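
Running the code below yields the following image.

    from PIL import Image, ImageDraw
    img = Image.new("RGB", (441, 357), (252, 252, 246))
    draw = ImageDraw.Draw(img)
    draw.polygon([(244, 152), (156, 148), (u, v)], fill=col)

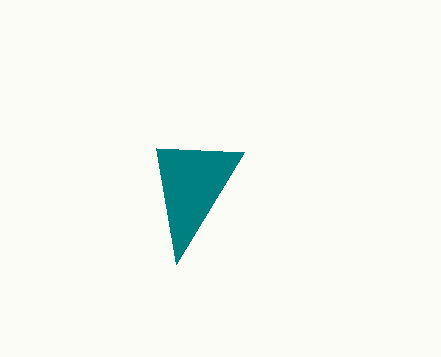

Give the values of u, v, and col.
u = 176, v = 264, col = 'teal'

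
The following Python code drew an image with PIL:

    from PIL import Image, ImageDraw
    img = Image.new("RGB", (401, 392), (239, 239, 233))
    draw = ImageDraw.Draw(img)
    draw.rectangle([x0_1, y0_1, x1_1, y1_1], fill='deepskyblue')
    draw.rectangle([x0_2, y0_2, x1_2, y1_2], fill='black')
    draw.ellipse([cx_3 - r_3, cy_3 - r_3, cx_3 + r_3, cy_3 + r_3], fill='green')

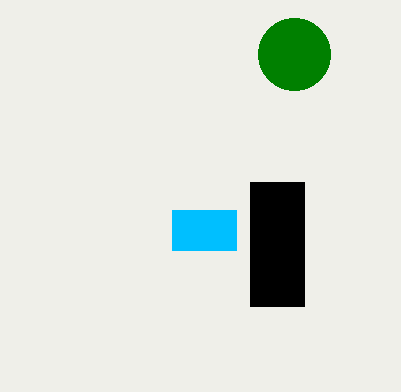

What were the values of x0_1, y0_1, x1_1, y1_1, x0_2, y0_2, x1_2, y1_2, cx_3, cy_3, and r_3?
x0_1 = 172, y0_1 = 210, x1_1 = 236, y1_1 = 250, x0_2 = 250, y0_2 = 182, x1_2 = 304, y1_2 = 306, cx_3 = 294, cy_3 = 54, r_3 = 36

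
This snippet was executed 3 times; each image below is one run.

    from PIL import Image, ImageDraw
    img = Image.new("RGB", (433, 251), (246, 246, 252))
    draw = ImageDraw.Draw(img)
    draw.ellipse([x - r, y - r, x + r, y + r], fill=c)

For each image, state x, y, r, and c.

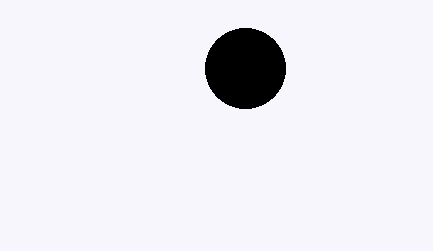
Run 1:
x = 245; y = 68; r = 40; c = 'black'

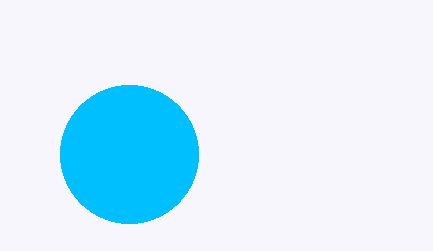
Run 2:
x = 129, y = 154, r = 69, c = 'deepskyblue'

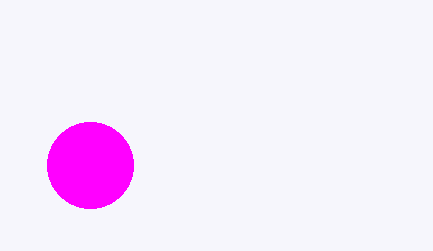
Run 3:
x = 90, y = 165, r = 43, c = 'magenta'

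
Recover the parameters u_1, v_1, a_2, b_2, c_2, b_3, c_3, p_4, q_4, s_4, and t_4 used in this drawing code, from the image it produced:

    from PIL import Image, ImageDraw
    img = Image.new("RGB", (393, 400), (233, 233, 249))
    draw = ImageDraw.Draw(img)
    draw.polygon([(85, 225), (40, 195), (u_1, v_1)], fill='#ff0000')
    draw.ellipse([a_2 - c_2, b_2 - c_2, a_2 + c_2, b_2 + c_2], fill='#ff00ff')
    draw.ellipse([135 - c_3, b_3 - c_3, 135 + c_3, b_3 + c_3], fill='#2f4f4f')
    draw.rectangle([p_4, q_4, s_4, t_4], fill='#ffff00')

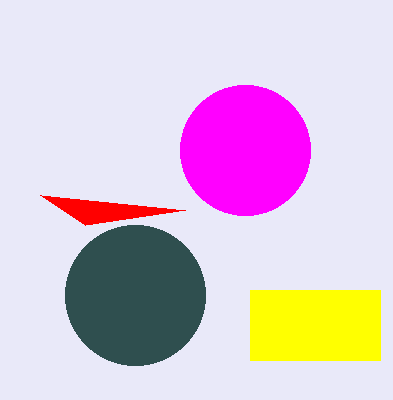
u_1 = 185; v_1 = 210; a_2 = 245; b_2 = 150; c_2 = 65; b_3 = 295; c_3 = 70; p_4 = 250; q_4 = 290; s_4 = 380; t_4 = 360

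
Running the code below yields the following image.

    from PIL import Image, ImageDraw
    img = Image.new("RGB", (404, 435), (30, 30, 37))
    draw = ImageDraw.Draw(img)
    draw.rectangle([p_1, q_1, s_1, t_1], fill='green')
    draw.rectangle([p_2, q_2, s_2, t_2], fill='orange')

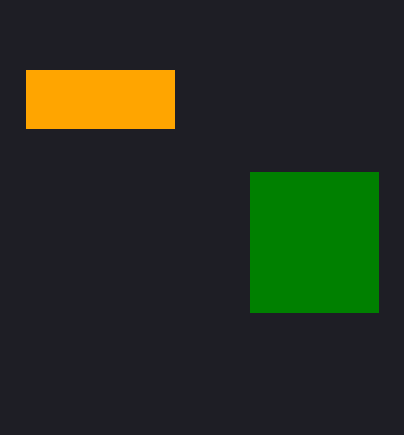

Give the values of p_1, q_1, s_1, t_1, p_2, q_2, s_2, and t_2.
p_1 = 250; q_1 = 172; s_1 = 378; t_1 = 312; p_2 = 26; q_2 = 70; s_2 = 174; t_2 = 128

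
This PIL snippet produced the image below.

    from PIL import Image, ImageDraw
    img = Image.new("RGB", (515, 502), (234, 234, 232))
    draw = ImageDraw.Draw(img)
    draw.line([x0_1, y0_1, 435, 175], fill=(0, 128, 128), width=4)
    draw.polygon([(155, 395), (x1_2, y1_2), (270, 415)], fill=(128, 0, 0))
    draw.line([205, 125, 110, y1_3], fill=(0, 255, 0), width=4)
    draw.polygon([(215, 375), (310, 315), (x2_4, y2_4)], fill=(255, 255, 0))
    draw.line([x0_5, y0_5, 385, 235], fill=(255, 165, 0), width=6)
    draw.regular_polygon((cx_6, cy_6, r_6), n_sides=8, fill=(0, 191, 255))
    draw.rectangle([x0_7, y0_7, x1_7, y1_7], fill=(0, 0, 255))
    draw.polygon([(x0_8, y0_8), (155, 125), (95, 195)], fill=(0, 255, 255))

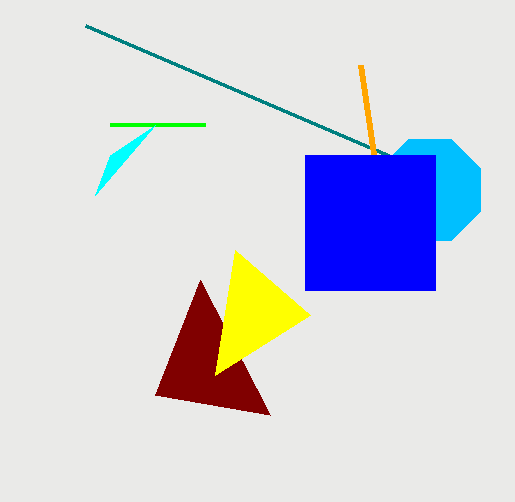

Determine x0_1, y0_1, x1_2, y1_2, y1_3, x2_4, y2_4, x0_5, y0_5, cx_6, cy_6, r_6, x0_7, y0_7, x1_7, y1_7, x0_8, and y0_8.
x0_1 = 85; y0_1 = 25; x1_2 = 200; y1_2 = 280; y1_3 = 125; x2_4 = 235; y2_4 = 250; x0_5 = 360; y0_5 = 65; cx_6 = 430; cy_6 = 190; r_6 = 55; x0_7 = 305; y0_7 = 155; x1_7 = 435; y1_7 = 290; x0_8 = 110; y0_8 = 155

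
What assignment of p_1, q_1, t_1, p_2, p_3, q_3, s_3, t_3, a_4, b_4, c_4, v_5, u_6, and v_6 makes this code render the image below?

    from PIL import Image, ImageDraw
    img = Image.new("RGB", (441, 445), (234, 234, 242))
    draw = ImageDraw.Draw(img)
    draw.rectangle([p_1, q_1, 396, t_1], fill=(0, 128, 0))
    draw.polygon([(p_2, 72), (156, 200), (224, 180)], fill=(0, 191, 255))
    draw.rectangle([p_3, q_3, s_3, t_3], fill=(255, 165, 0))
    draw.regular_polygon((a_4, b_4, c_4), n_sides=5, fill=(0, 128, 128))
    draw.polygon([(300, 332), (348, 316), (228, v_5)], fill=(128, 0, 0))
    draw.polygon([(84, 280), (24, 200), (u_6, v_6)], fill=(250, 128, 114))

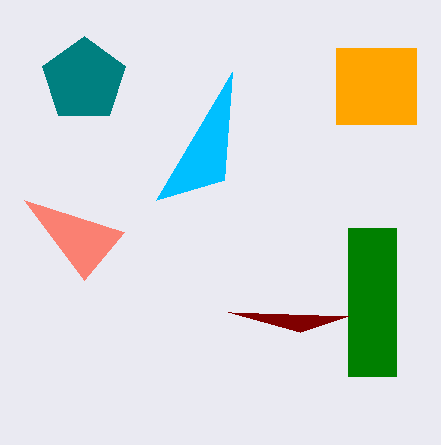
p_1 = 348
q_1 = 228
t_1 = 376
p_2 = 232
p_3 = 336
q_3 = 48
s_3 = 416
t_3 = 124
a_4 = 84
b_4 = 80
c_4 = 44
v_5 = 312
u_6 = 124
v_6 = 232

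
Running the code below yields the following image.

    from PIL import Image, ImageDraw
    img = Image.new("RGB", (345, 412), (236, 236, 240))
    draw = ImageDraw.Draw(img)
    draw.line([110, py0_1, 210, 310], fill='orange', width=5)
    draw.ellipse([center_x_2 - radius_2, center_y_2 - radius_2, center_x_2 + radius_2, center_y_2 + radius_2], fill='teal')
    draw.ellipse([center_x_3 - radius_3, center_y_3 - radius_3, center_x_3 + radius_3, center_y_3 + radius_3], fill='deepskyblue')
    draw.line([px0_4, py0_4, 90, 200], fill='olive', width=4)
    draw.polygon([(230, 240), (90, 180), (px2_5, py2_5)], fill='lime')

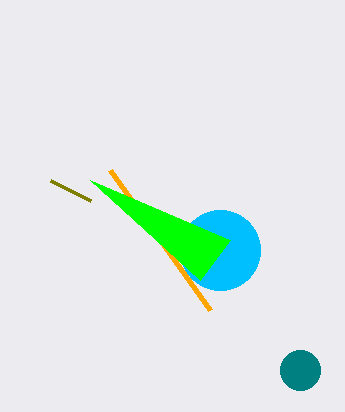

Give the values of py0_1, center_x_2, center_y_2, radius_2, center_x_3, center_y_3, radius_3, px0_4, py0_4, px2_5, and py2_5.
py0_1 = 170; center_x_2 = 300; center_y_2 = 370; radius_2 = 20; center_x_3 = 220; center_y_3 = 250; radius_3 = 40; px0_4 = 50; py0_4 = 180; px2_5 = 200; py2_5 = 280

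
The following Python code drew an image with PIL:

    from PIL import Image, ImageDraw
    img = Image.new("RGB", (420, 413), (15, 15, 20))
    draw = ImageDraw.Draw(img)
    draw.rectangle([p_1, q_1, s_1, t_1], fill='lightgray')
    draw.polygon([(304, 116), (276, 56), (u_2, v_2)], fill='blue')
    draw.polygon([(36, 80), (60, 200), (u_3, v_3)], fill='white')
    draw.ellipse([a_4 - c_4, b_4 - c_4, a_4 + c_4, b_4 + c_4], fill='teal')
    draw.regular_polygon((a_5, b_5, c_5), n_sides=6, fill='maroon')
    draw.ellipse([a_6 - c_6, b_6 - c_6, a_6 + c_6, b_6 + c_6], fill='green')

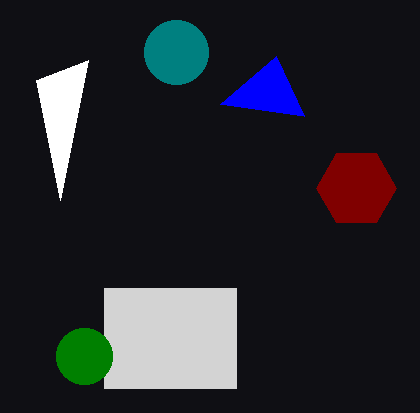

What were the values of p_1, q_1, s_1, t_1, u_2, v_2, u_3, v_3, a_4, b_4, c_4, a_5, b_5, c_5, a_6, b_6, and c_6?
p_1 = 104
q_1 = 288
s_1 = 236
t_1 = 388
u_2 = 220
v_2 = 104
u_3 = 88
v_3 = 60
a_4 = 176
b_4 = 52
c_4 = 32
a_5 = 356
b_5 = 188
c_5 = 40
a_6 = 84
b_6 = 356
c_6 = 28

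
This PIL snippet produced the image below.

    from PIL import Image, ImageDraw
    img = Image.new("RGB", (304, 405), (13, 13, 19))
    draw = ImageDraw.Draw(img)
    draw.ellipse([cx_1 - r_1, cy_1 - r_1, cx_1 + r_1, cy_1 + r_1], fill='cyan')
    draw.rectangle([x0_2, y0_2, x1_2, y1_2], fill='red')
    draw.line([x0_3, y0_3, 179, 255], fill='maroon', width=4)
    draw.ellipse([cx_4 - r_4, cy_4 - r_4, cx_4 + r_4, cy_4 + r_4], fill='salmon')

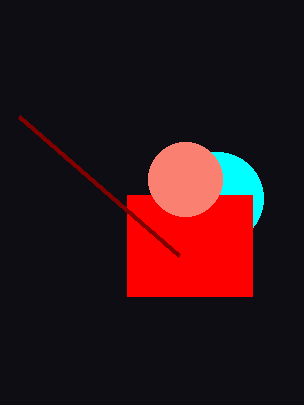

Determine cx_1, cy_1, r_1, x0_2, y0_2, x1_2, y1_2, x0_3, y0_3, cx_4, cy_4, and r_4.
cx_1 = 217; cy_1 = 198; r_1 = 46; x0_2 = 127; y0_2 = 195; x1_2 = 252; y1_2 = 296; x0_3 = 19; y0_3 = 116; cx_4 = 185; cy_4 = 179; r_4 = 37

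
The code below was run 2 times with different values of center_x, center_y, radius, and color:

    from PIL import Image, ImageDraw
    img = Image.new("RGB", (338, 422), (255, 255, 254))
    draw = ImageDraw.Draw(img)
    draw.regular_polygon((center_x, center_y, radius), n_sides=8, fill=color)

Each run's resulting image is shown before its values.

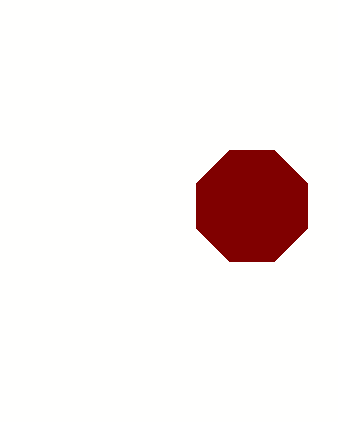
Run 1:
center_x = 252; center_y = 206; radius = 60; color = 'maroon'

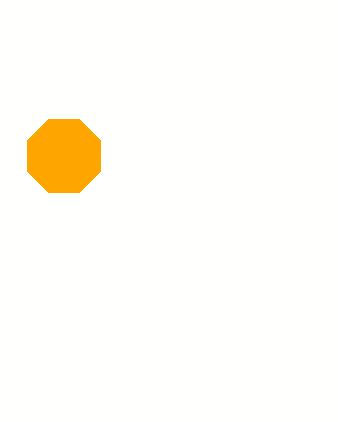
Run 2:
center_x = 64; center_y = 156; radius = 40; color = 'orange'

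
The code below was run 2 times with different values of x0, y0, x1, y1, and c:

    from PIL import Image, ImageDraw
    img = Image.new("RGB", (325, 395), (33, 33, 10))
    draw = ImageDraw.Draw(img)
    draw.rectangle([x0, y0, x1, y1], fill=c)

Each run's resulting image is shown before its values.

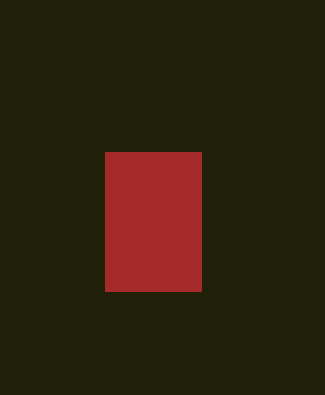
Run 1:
x0 = 105; y0 = 152; x1 = 201; y1 = 291; c = 'brown'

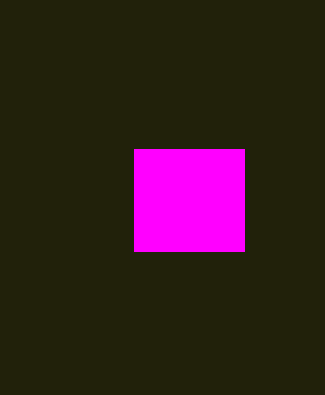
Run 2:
x0 = 134; y0 = 149; x1 = 244; y1 = 251; c = 'magenta'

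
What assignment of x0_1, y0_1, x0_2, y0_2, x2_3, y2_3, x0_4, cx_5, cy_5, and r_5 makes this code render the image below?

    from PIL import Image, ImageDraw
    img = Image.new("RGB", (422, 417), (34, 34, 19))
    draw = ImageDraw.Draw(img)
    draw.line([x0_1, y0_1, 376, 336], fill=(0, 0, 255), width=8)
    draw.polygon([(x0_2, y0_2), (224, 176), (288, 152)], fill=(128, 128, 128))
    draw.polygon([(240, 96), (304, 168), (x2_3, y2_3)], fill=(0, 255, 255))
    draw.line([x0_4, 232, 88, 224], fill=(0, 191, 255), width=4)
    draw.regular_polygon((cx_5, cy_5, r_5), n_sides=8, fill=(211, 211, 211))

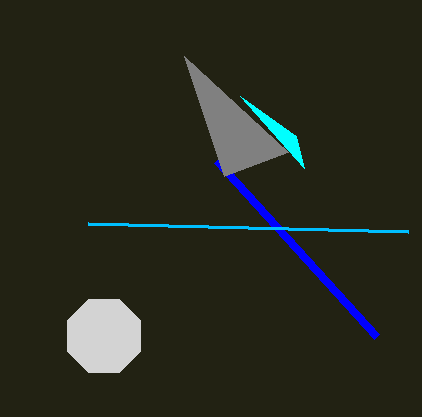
x0_1 = 216, y0_1 = 160, x0_2 = 184, y0_2 = 56, x2_3 = 296, y2_3 = 136, x0_4 = 408, cx_5 = 104, cy_5 = 336, r_5 = 40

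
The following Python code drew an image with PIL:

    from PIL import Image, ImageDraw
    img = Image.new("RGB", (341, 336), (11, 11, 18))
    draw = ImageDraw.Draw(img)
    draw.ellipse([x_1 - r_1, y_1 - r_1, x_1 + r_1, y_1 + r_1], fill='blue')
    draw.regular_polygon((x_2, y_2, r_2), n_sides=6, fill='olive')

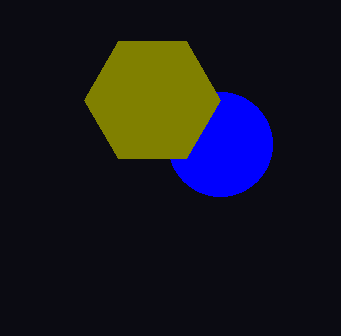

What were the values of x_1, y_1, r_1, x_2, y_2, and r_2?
x_1 = 220, y_1 = 144, r_1 = 52, x_2 = 152, y_2 = 100, r_2 = 68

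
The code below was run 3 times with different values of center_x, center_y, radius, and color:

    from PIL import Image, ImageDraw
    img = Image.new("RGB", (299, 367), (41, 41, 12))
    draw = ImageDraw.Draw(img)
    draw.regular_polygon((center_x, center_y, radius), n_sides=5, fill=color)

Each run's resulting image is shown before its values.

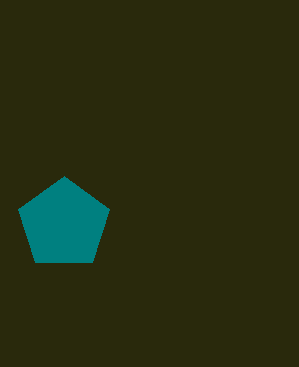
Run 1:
center_x = 64, center_y = 224, radius = 48, color = 'teal'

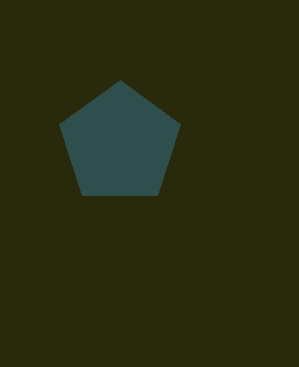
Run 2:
center_x = 120
center_y = 144
radius = 64
color = 'darkslategray'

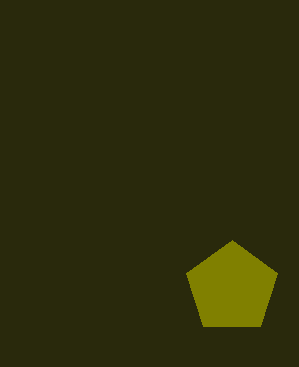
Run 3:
center_x = 232
center_y = 288
radius = 48
color = 'olive'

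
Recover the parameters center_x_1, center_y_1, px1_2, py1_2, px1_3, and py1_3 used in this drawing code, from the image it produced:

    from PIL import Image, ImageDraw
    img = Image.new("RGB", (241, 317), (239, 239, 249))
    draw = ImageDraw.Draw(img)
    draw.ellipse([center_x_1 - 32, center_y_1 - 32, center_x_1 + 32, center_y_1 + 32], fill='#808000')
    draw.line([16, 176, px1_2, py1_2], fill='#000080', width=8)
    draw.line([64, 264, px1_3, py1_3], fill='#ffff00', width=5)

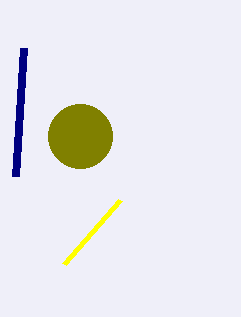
center_x_1 = 80
center_y_1 = 136
px1_2 = 24
py1_2 = 48
px1_3 = 120
py1_3 = 200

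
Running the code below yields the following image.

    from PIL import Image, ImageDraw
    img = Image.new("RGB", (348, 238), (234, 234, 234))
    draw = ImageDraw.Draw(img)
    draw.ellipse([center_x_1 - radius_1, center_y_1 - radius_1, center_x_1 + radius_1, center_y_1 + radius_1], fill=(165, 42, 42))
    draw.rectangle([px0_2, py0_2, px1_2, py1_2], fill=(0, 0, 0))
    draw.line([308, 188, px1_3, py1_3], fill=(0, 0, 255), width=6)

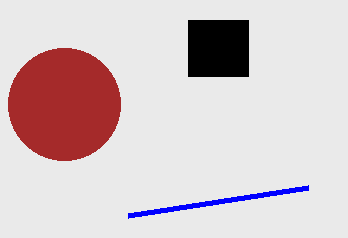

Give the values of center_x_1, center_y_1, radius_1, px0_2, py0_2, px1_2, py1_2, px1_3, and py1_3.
center_x_1 = 64, center_y_1 = 104, radius_1 = 56, px0_2 = 188, py0_2 = 20, px1_2 = 248, py1_2 = 76, px1_3 = 128, py1_3 = 216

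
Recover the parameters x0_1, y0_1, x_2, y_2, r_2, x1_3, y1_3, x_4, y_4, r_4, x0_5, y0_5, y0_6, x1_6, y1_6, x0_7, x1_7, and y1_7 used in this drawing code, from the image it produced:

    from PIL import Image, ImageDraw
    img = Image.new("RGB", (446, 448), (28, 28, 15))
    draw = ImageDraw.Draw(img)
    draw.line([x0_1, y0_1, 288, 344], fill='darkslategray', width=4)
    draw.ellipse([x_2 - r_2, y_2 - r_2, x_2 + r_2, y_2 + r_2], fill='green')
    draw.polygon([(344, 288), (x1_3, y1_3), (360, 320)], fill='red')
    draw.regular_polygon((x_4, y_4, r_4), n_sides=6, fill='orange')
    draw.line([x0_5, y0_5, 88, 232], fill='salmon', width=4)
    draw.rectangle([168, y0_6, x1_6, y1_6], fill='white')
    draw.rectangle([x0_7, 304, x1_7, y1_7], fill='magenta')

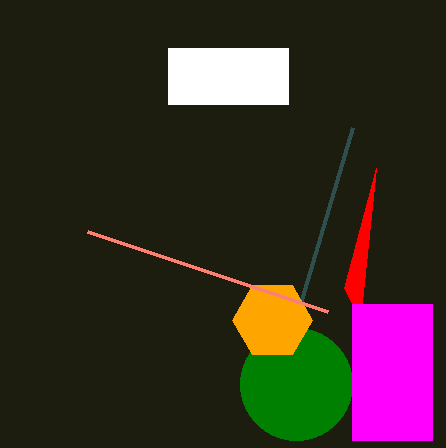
x0_1 = 352
y0_1 = 128
x_2 = 296
y_2 = 384
r_2 = 56
x1_3 = 376
y1_3 = 168
x_4 = 272
y_4 = 320
r_4 = 40
x0_5 = 328
y0_5 = 312
y0_6 = 48
x1_6 = 288
y1_6 = 104
x0_7 = 352
x1_7 = 432
y1_7 = 440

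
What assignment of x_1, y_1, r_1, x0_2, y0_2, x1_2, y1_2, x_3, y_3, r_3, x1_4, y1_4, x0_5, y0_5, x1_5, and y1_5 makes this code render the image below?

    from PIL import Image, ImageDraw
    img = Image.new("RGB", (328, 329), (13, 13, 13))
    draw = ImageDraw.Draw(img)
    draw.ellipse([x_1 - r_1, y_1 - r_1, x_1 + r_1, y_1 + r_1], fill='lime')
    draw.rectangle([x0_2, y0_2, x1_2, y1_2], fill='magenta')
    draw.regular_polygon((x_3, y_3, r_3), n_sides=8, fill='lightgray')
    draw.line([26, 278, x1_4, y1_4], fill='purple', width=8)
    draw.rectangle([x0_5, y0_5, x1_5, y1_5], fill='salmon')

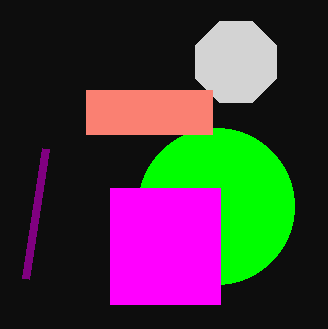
x_1 = 216, y_1 = 206, r_1 = 78, x0_2 = 110, y0_2 = 188, x1_2 = 220, y1_2 = 304, x_3 = 236, y_3 = 62, r_3 = 44, x1_4 = 46, y1_4 = 148, x0_5 = 86, y0_5 = 90, x1_5 = 212, y1_5 = 134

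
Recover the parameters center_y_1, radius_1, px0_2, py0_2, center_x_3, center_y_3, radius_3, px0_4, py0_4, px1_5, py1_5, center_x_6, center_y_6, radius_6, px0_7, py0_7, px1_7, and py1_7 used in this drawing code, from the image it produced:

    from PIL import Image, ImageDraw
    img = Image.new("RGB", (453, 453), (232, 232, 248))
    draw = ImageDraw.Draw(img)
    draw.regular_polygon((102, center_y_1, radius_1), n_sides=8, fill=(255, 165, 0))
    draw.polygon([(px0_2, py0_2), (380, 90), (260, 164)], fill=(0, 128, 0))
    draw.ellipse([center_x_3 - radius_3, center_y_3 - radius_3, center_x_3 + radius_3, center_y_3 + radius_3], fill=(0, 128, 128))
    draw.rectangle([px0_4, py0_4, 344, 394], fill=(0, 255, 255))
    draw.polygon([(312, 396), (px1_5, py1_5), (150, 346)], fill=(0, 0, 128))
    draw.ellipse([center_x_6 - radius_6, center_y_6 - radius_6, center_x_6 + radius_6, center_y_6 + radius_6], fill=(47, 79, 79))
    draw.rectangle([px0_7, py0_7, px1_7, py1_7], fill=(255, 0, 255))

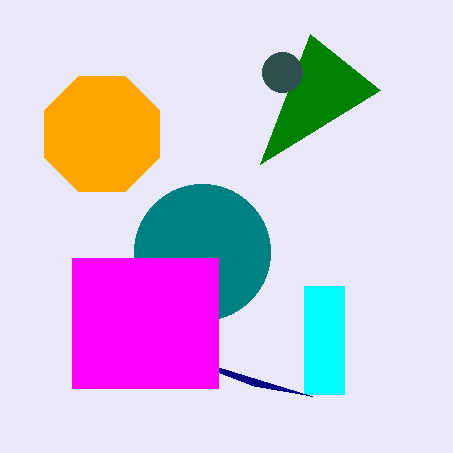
center_y_1 = 134; radius_1 = 62; px0_2 = 310; py0_2 = 34; center_x_3 = 202; center_y_3 = 252; radius_3 = 68; px0_4 = 304; py0_4 = 286; px1_5 = 254; py1_5 = 386; center_x_6 = 282; center_y_6 = 72; radius_6 = 20; px0_7 = 72; py0_7 = 258; px1_7 = 218; py1_7 = 388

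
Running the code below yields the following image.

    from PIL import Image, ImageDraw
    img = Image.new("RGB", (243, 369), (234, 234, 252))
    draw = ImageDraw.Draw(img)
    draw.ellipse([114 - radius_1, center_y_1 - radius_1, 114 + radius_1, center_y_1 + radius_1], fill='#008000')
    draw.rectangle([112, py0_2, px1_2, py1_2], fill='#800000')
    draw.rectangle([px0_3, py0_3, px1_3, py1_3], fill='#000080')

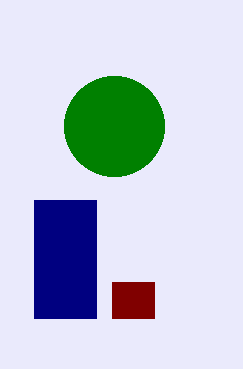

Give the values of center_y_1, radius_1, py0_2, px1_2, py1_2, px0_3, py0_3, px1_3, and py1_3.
center_y_1 = 126
radius_1 = 50
py0_2 = 282
px1_2 = 154
py1_2 = 318
px0_3 = 34
py0_3 = 200
px1_3 = 96
py1_3 = 318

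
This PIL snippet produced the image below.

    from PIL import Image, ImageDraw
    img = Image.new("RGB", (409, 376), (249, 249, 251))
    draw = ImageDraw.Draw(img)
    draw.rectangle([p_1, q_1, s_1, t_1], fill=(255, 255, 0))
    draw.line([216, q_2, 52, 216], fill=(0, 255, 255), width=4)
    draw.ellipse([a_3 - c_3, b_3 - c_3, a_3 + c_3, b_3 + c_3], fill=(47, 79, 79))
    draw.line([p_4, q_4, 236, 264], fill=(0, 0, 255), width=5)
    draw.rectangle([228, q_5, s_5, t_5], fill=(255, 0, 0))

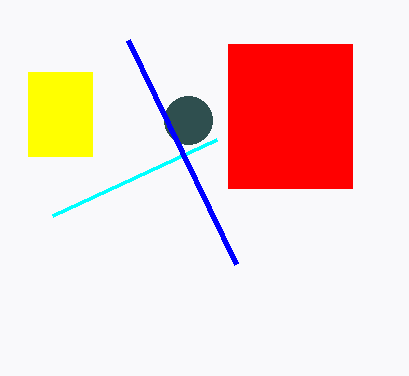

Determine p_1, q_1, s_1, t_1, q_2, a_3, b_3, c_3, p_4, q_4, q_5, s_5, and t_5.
p_1 = 28, q_1 = 72, s_1 = 92, t_1 = 156, q_2 = 140, a_3 = 188, b_3 = 120, c_3 = 24, p_4 = 128, q_4 = 40, q_5 = 44, s_5 = 352, t_5 = 188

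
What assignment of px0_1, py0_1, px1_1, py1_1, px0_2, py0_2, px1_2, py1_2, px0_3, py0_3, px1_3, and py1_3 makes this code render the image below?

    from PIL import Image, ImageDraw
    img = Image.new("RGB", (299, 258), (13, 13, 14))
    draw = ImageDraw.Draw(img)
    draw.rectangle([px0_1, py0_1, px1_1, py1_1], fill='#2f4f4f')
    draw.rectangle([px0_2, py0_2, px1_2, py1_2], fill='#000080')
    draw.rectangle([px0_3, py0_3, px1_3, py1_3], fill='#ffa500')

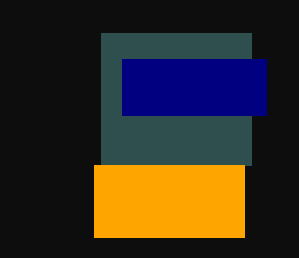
px0_1 = 101, py0_1 = 33, px1_1 = 251, py1_1 = 165, px0_2 = 122, py0_2 = 59, px1_2 = 266, py1_2 = 115, px0_3 = 94, py0_3 = 165, px1_3 = 244, py1_3 = 237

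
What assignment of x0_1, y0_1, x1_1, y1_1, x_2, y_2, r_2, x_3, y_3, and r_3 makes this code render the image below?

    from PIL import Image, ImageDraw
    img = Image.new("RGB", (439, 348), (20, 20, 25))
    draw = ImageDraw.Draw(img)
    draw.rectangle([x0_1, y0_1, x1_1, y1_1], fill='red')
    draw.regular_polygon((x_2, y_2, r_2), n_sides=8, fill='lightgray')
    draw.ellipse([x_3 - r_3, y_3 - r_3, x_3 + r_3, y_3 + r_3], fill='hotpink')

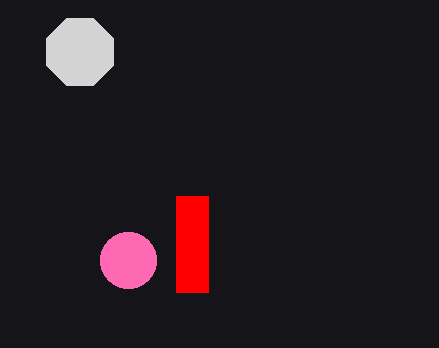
x0_1 = 176
y0_1 = 196
x1_1 = 208
y1_1 = 292
x_2 = 80
y_2 = 52
r_2 = 36
x_3 = 128
y_3 = 260
r_3 = 28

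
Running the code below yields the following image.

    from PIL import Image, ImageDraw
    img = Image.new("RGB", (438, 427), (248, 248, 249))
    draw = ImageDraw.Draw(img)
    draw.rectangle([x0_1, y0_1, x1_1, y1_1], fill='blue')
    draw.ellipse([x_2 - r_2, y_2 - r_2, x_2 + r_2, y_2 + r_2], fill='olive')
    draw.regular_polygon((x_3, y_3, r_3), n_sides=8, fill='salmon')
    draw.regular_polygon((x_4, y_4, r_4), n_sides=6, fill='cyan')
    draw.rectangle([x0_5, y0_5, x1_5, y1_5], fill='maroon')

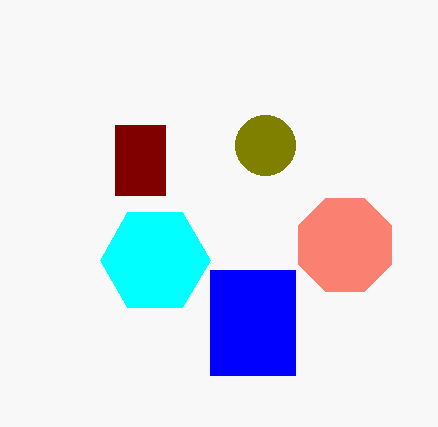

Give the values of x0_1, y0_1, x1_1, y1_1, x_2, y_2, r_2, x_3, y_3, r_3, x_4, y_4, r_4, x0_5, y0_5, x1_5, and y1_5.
x0_1 = 210
y0_1 = 270
x1_1 = 295
y1_1 = 375
x_2 = 265
y_2 = 145
r_2 = 30
x_3 = 345
y_3 = 245
r_3 = 50
x_4 = 155
y_4 = 260
r_4 = 55
x0_5 = 115
y0_5 = 125
x1_5 = 165
y1_5 = 195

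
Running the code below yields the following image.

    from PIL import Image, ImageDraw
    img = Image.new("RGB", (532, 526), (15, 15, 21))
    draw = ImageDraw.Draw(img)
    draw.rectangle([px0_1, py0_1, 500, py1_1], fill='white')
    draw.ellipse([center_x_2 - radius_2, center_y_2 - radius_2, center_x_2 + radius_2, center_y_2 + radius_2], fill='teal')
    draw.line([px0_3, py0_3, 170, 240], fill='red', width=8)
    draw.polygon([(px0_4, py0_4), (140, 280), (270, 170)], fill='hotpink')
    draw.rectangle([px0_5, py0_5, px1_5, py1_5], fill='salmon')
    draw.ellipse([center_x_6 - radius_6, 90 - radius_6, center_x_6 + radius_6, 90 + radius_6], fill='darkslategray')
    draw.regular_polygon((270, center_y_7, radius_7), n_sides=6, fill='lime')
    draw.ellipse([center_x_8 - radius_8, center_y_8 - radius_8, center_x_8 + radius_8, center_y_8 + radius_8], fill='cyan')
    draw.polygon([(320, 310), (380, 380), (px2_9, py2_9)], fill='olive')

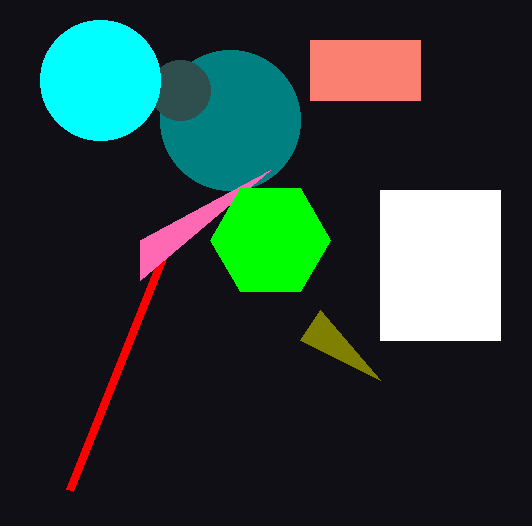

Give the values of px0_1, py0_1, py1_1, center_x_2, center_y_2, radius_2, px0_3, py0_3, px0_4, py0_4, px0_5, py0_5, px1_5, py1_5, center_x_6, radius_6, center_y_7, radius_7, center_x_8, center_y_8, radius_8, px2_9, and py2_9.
px0_1 = 380
py0_1 = 190
py1_1 = 340
center_x_2 = 230
center_y_2 = 120
radius_2 = 70
px0_3 = 70
py0_3 = 490
px0_4 = 140
py0_4 = 240
px0_5 = 310
py0_5 = 40
px1_5 = 420
py1_5 = 100
center_x_6 = 180
radius_6 = 30
center_y_7 = 240
radius_7 = 60
center_x_8 = 100
center_y_8 = 80
radius_8 = 60
px2_9 = 300
py2_9 = 340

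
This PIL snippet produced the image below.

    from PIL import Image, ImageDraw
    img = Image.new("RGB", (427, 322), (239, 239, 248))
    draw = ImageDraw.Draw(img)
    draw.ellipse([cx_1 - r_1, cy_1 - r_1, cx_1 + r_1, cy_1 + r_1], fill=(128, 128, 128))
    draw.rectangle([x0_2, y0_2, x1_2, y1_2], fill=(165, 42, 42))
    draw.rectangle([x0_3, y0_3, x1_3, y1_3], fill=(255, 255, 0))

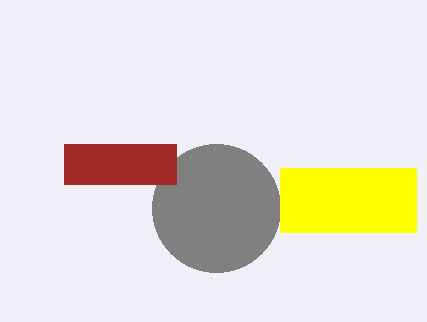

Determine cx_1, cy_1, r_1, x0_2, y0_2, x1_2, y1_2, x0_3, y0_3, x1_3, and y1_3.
cx_1 = 216; cy_1 = 208; r_1 = 64; x0_2 = 64; y0_2 = 144; x1_2 = 176; y1_2 = 184; x0_3 = 280; y0_3 = 168; x1_3 = 416; y1_3 = 232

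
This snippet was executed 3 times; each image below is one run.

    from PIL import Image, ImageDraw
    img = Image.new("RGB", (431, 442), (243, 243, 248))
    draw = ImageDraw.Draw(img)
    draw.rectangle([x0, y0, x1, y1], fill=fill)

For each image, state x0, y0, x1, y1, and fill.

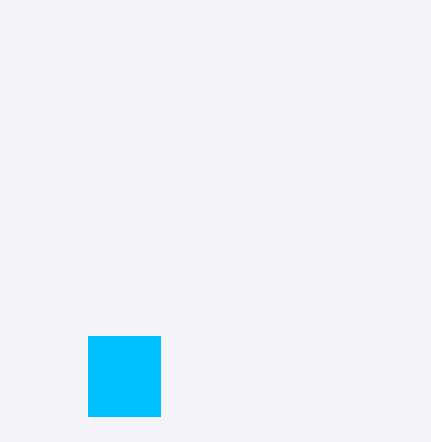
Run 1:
x0 = 88
y0 = 336
x1 = 160
y1 = 416
fill = 'deepskyblue'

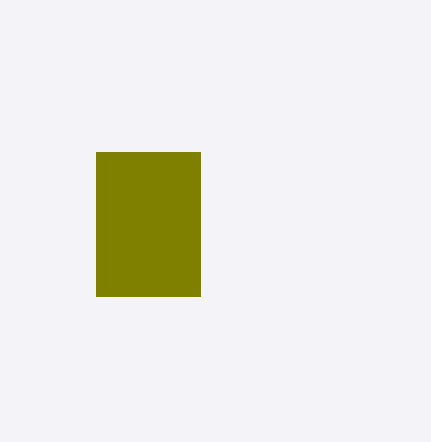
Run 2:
x0 = 96
y0 = 152
x1 = 200
y1 = 296
fill = 'olive'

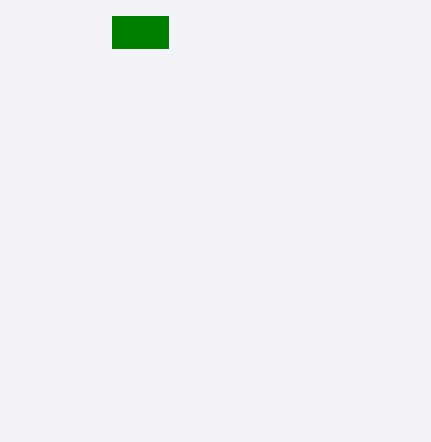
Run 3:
x0 = 112
y0 = 16
x1 = 168
y1 = 48
fill = 'green'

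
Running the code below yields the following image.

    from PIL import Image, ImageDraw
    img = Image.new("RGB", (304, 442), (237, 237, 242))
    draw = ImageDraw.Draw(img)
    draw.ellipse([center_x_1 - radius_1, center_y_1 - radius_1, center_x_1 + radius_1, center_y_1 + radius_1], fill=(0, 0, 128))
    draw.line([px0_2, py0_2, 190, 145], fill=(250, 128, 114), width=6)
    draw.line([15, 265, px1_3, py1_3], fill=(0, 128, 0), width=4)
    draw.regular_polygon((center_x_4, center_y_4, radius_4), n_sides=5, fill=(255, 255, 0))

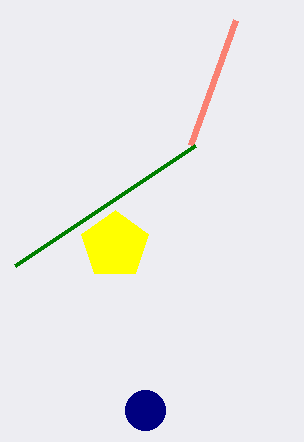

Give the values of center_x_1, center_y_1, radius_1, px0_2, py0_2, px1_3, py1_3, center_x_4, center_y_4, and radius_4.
center_x_1 = 145, center_y_1 = 410, radius_1 = 20, px0_2 = 235, py0_2 = 20, px1_3 = 195, py1_3 = 145, center_x_4 = 115, center_y_4 = 245, radius_4 = 35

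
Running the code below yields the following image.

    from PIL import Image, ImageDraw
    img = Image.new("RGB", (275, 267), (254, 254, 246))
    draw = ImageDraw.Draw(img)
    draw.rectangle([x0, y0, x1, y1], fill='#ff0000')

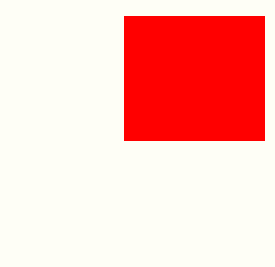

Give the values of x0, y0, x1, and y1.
x0 = 124; y0 = 16; x1 = 264; y1 = 140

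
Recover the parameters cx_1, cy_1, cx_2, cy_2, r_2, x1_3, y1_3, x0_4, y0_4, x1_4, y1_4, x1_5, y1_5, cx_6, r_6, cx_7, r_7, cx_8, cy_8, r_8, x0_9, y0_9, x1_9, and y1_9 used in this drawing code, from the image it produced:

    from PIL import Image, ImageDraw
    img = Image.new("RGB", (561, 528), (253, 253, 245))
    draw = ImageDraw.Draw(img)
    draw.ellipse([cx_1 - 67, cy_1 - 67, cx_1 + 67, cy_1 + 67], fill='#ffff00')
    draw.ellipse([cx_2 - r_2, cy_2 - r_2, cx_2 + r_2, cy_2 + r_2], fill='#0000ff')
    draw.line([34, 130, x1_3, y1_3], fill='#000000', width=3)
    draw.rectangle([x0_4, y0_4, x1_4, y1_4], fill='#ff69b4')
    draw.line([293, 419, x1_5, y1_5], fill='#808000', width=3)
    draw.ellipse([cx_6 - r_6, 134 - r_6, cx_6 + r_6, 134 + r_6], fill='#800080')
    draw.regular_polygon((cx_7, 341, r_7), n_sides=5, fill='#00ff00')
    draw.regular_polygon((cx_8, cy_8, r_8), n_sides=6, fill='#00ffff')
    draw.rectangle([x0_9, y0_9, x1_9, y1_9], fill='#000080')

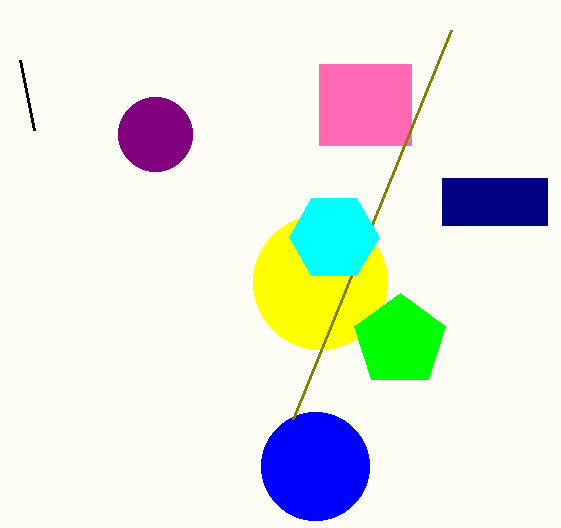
cx_1 = 320
cy_1 = 282
cx_2 = 315
cy_2 = 466
r_2 = 54
x1_3 = 20
y1_3 = 60
x0_4 = 319
y0_4 = 64
x1_4 = 411
y1_4 = 145
x1_5 = 451
y1_5 = 30
cx_6 = 155
r_6 = 37
cx_7 = 400
r_7 = 48
cx_8 = 334
cy_8 = 237
r_8 = 45
x0_9 = 442
y0_9 = 178
x1_9 = 547
y1_9 = 225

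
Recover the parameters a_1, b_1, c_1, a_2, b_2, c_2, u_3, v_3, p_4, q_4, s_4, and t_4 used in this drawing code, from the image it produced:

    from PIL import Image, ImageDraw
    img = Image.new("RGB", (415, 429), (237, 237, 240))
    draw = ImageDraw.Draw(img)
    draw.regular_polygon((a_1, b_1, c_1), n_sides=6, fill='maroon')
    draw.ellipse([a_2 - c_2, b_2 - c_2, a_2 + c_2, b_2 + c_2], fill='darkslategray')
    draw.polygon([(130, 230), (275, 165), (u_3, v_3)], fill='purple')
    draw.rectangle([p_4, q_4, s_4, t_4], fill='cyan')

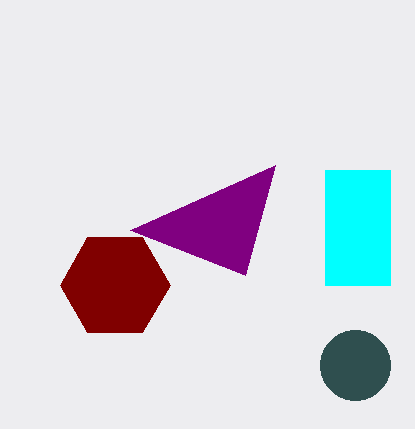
a_1 = 115
b_1 = 285
c_1 = 55
a_2 = 355
b_2 = 365
c_2 = 35
u_3 = 245
v_3 = 275
p_4 = 325
q_4 = 170
s_4 = 390
t_4 = 285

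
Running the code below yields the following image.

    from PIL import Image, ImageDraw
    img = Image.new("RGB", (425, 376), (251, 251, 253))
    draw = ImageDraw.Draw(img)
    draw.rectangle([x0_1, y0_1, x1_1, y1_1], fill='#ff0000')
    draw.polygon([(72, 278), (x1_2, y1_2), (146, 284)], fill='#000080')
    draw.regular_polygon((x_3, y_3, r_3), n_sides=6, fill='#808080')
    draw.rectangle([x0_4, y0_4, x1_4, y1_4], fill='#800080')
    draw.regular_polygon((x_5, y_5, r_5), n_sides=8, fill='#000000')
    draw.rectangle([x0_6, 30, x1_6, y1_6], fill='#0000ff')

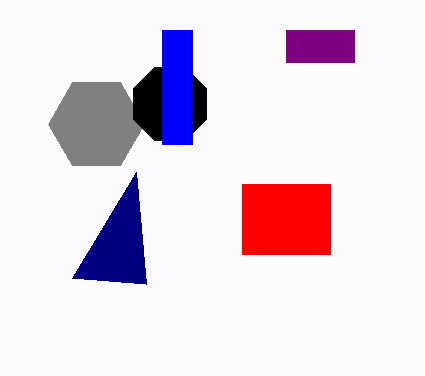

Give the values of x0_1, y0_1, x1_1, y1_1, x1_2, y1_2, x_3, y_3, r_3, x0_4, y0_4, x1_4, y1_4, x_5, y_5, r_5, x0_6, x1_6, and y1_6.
x0_1 = 242; y0_1 = 184; x1_1 = 330; y1_1 = 254; x1_2 = 136; y1_2 = 172; x_3 = 96; y_3 = 124; r_3 = 48; x0_4 = 286; y0_4 = 30; x1_4 = 354; y1_4 = 62; x_5 = 170; y_5 = 104; r_5 = 40; x0_6 = 162; x1_6 = 192; y1_6 = 144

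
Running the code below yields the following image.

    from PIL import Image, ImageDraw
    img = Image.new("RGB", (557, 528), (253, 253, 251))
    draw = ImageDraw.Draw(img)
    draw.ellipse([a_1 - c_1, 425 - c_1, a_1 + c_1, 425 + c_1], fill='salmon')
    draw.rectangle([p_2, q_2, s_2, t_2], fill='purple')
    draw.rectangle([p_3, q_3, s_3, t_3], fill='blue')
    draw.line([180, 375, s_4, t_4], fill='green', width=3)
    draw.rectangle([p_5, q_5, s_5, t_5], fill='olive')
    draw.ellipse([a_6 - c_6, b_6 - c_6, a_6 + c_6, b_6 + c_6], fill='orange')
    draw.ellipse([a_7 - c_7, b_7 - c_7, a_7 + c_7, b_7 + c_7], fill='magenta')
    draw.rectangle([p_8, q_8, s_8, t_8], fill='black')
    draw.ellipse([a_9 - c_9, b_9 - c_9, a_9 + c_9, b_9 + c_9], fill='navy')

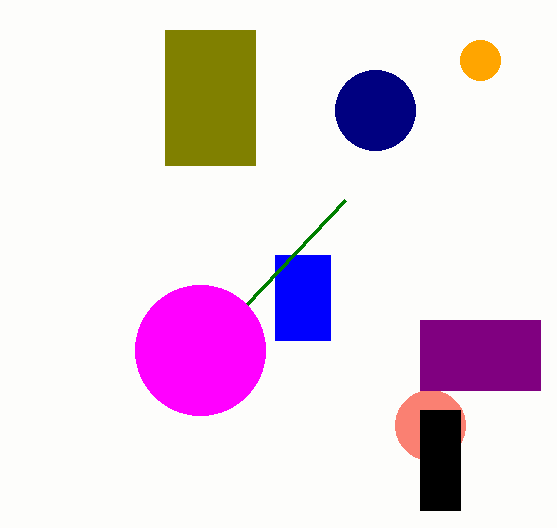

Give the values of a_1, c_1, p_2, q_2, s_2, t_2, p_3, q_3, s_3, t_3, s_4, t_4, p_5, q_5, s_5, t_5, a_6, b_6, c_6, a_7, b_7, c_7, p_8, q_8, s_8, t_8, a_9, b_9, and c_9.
a_1 = 430; c_1 = 35; p_2 = 420; q_2 = 320; s_2 = 540; t_2 = 390; p_3 = 275; q_3 = 255; s_3 = 330; t_3 = 340; s_4 = 345; t_4 = 200; p_5 = 165; q_5 = 30; s_5 = 255; t_5 = 165; a_6 = 480; b_6 = 60; c_6 = 20; a_7 = 200; b_7 = 350; c_7 = 65; p_8 = 420; q_8 = 410; s_8 = 460; t_8 = 510; a_9 = 375; b_9 = 110; c_9 = 40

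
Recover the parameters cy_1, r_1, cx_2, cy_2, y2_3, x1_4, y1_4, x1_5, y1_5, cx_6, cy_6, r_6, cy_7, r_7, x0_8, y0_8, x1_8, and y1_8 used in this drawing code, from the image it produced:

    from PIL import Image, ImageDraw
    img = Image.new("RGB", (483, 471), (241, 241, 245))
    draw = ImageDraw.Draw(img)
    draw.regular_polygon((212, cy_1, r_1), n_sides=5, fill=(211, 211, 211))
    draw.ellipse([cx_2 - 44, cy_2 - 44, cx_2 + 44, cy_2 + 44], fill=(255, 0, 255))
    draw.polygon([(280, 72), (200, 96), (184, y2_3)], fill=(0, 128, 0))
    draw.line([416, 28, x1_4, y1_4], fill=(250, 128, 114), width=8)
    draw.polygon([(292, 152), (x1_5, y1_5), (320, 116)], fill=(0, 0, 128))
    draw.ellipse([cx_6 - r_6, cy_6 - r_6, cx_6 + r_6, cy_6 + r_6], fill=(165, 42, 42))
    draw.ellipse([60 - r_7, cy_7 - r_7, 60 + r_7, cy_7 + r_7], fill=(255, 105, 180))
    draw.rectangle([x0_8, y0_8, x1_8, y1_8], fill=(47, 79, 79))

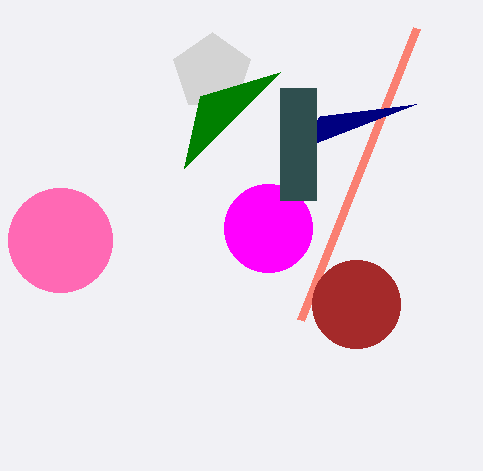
cy_1 = 72, r_1 = 40, cx_2 = 268, cy_2 = 228, y2_3 = 168, x1_4 = 300, y1_4 = 320, x1_5 = 416, y1_5 = 104, cx_6 = 356, cy_6 = 304, r_6 = 44, cy_7 = 240, r_7 = 52, x0_8 = 280, y0_8 = 88, x1_8 = 316, y1_8 = 200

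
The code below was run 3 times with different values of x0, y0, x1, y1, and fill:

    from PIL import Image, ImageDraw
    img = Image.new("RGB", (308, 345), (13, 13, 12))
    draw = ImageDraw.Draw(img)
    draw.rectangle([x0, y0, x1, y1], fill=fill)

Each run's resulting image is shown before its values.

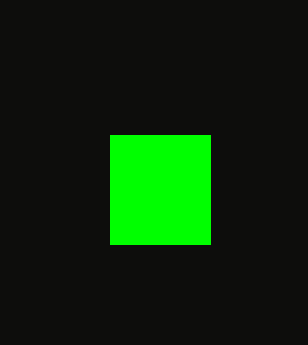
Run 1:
x0 = 110
y0 = 135
x1 = 210
y1 = 244
fill = 'lime'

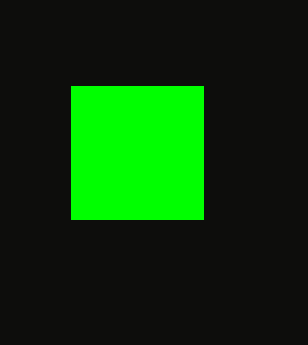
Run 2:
x0 = 71, y0 = 86, x1 = 203, y1 = 219, fill = 'lime'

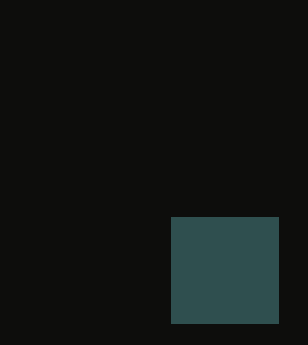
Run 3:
x0 = 171, y0 = 217, x1 = 278, y1 = 323, fill = 'darkslategray'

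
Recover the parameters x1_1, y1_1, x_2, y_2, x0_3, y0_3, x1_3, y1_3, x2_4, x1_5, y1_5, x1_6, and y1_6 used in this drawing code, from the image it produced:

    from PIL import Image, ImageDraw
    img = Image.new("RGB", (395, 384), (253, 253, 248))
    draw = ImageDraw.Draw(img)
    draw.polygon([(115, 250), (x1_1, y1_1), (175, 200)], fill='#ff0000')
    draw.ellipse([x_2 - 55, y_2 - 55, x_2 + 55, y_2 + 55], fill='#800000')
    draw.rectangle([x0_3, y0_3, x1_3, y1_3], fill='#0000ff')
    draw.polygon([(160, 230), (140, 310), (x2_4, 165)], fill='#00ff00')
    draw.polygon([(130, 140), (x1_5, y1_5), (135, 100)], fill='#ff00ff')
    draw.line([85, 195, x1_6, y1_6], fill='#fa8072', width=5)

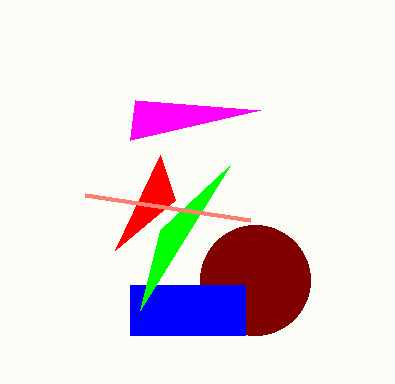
x1_1 = 160
y1_1 = 155
x_2 = 255
y_2 = 280
x0_3 = 130
y0_3 = 285
x1_3 = 245
y1_3 = 335
x2_4 = 230
x1_5 = 260
y1_5 = 110
x1_6 = 250
y1_6 = 220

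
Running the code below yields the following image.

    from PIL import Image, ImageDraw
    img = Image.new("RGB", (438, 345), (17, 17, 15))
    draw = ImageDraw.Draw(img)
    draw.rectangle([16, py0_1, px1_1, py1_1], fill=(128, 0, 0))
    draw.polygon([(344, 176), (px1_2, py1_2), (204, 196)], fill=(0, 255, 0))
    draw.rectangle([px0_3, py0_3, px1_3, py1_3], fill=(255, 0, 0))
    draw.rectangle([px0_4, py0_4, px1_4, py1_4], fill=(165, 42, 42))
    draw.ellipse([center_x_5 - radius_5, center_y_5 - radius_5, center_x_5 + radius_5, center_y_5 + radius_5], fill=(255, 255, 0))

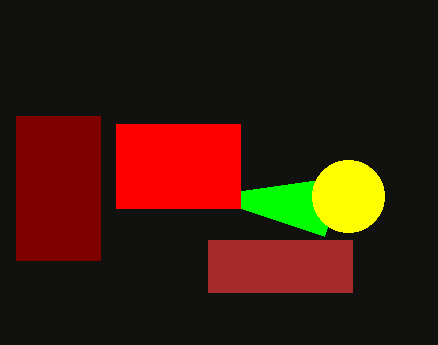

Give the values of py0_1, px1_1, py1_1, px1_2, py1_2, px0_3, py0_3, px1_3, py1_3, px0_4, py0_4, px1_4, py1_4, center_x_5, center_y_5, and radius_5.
py0_1 = 116, px1_1 = 100, py1_1 = 260, px1_2 = 324, py1_2 = 236, px0_3 = 116, py0_3 = 124, px1_3 = 240, py1_3 = 208, px0_4 = 208, py0_4 = 240, px1_4 = 352, py1_4 = 292, center_x_5 = 348, center_y_5 = 196, radius_5 = 36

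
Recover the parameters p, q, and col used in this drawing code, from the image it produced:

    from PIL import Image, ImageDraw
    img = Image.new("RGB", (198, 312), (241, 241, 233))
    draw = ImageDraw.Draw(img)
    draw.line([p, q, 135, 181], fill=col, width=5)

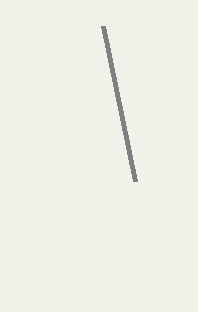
p = 103
q = 26
col = 'gray'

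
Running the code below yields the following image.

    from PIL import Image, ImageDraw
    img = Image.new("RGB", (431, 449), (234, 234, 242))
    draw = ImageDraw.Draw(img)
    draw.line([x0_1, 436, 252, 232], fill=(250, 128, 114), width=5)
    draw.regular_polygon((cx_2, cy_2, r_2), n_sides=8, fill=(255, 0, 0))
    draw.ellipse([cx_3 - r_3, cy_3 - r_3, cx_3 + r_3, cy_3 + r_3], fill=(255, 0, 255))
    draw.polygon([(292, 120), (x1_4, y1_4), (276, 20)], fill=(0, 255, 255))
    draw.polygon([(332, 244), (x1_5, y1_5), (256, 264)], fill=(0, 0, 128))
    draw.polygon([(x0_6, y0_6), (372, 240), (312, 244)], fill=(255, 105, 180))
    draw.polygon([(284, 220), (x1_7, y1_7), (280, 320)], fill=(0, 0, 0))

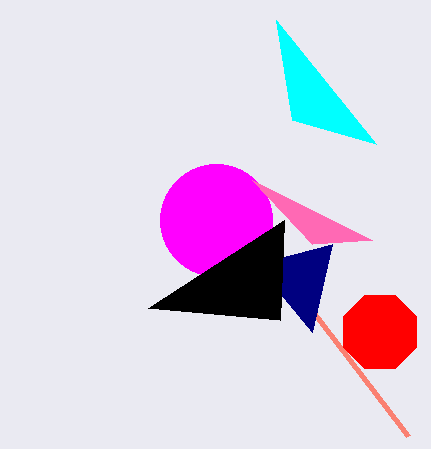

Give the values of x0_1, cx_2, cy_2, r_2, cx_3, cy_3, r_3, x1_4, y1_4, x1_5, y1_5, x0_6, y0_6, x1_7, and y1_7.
x0_1 = 408
cx_2 = 380
cy_2 = 332
r_2 = 40
cx_3 = 216
cy_3 = 220
r_3 = 56
x1_4 = 376
y1_4 = 144
x1_5 = 312
y1_5 = 332
x0_6 = 252
y0_6 = 180
x1_7 = 148
y1_7 = 308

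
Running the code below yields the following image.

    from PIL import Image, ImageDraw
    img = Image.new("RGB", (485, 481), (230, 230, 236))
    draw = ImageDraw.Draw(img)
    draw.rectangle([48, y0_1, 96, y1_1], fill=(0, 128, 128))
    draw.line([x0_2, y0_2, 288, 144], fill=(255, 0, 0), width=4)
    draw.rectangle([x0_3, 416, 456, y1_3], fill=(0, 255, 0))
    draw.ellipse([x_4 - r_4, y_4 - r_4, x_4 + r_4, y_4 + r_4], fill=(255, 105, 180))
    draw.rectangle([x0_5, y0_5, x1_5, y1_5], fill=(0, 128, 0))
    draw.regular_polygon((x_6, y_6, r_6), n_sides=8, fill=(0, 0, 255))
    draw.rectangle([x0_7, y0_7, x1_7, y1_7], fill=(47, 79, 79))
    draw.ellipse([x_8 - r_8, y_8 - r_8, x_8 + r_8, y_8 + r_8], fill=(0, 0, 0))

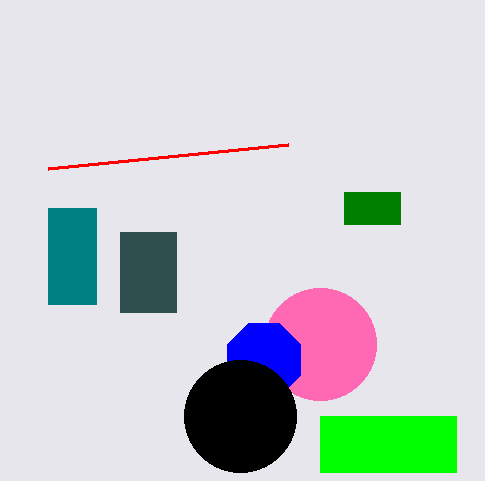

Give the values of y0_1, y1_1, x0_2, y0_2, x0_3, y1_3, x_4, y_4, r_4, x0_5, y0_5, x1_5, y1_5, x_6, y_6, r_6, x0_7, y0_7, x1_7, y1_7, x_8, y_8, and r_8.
y0_1 = 208, y1_1 = 304, x0_2 = 48, y0_2 = 168, x0_3 = 320, y1_3 = 472, x_4 = 320, y_4 = 344, r_4 = 56, x0_5 = 344, y0_5 = 192, x1_5 = 400, y1_5 = 224, x_6 = 264, y_6 = 360, r_6 = 40, x0_7 = 120, y0_7 = 232, x1_7 = 176, y1_7 = 312, x_8 = 240, y_8 = 416, r_8 = 56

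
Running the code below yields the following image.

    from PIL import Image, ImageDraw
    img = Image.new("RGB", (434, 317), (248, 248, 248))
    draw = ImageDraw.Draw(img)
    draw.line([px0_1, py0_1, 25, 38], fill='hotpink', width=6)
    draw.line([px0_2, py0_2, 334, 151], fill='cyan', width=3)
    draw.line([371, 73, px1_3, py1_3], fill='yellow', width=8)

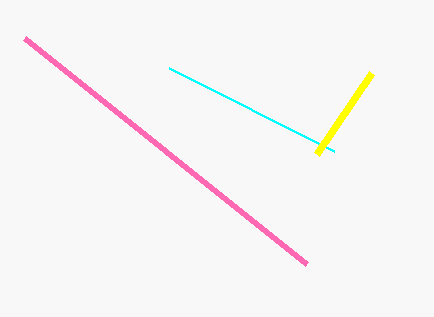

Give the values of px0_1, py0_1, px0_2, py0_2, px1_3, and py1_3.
px0_1 = 307
py0_1 = 264
px0_2 = 169
py0_2 = 68
px1_3 = 316
py1_3 = 154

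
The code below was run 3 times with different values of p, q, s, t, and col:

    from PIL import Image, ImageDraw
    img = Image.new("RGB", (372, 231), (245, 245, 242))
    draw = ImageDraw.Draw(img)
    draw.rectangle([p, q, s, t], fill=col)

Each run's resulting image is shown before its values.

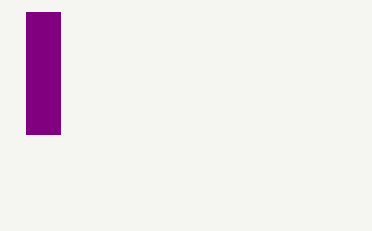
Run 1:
p = 26; q = 12; s = 60; t = 134; col = 'purple'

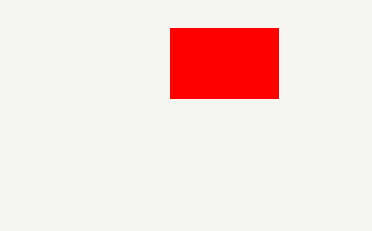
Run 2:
p = 170, q = 28, s = 278, t = 98, col = 'red'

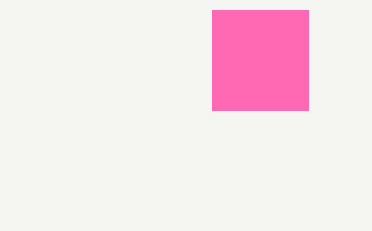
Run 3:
p = 212
q = 10
s = 308
t = 110
col = 'hotpink'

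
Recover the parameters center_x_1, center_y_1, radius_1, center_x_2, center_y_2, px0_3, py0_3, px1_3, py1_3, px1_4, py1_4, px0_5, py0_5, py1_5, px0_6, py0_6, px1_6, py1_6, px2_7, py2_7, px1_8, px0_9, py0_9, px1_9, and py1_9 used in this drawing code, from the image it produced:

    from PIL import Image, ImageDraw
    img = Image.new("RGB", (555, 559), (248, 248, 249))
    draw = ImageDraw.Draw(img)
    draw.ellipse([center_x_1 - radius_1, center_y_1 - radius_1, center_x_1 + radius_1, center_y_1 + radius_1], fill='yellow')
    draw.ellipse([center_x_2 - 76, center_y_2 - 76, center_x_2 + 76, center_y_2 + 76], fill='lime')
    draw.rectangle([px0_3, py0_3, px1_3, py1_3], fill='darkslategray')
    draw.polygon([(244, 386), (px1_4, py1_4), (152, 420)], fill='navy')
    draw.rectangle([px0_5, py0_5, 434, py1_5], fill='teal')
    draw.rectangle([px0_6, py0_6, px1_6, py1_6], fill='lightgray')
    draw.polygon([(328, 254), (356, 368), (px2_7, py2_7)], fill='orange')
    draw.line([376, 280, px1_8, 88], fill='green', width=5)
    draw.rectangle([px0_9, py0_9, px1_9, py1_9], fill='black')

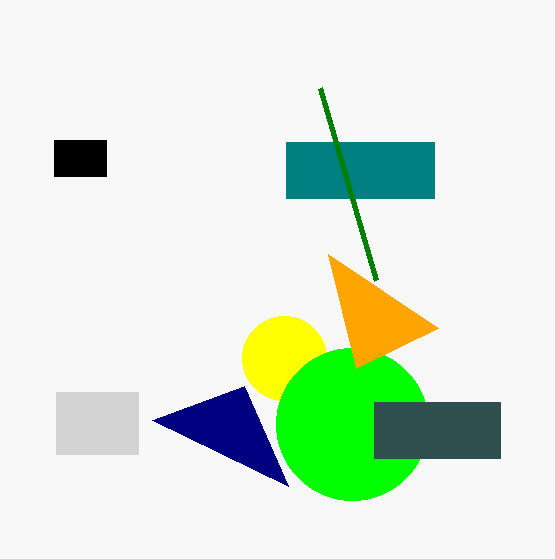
center_x_1 = 284
center_y_1 = 358
radius_1 = 42
center_x_2 = 352
center_y_2 = 424
px0_3 = 374
py0_3 = 402
px1_3 = 500
py1_3 = 458
px1_4 = 288
py1_4 = 486
px0_5 = 286
py0_5 = 142
py1_5 = 198
px0_6 = 56
py0_6 = 392
px1_6 = 138
py1_6 = 454
px2_7 = 438
py2_7 = 328
px1_8 = 320
px0_9 = 54
py0_9 = 140
px1_9 = 106
py1_9 = 176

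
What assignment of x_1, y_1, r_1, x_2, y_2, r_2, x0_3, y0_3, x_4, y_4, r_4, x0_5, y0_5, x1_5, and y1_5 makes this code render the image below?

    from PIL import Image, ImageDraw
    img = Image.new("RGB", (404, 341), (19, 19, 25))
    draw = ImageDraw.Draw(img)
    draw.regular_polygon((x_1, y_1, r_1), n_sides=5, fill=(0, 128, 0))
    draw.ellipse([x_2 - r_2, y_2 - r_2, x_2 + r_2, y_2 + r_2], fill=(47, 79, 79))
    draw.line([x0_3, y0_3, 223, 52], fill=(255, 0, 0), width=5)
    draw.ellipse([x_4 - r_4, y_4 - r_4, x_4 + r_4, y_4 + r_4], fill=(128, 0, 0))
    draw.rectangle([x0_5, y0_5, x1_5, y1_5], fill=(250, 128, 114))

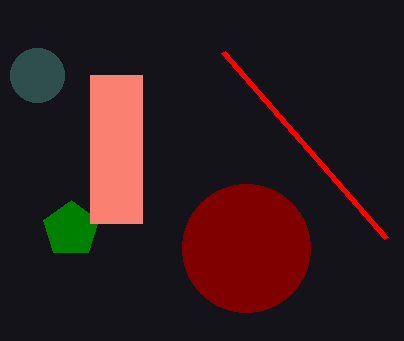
x_1 = 71; y_1 = 229; r_1 = 29; x_2 = 37; y_2 = 75; r_2 = 27; x0_3 = 386; y0_3 = 238; x_4 = 246; y_4 = 248; r_4 = 64; x0_5 = 90; y0_5 = 75; x1_5 = 142; y1_5 = 223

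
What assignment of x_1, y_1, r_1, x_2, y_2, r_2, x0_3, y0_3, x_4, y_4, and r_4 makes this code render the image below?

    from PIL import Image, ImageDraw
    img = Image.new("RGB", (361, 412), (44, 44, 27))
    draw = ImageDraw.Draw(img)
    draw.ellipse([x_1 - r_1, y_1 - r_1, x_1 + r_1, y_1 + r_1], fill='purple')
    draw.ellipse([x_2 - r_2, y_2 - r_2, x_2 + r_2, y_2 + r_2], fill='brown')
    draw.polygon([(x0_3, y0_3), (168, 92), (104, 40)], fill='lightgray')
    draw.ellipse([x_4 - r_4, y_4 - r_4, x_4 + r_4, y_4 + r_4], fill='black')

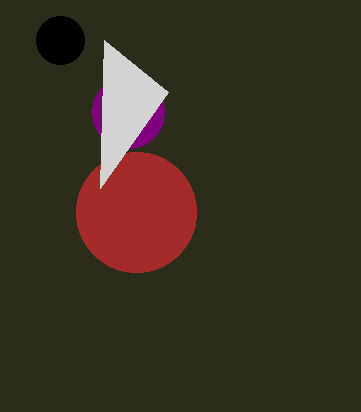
x_1 = 128, y_1 = 112, r_1 = 36, x_2 = 136, y_2 = 212, r_2 = 60, x0_3 = 100, y0_3 = 188, x_4 = 60, y_4 = 40, r_4 = 24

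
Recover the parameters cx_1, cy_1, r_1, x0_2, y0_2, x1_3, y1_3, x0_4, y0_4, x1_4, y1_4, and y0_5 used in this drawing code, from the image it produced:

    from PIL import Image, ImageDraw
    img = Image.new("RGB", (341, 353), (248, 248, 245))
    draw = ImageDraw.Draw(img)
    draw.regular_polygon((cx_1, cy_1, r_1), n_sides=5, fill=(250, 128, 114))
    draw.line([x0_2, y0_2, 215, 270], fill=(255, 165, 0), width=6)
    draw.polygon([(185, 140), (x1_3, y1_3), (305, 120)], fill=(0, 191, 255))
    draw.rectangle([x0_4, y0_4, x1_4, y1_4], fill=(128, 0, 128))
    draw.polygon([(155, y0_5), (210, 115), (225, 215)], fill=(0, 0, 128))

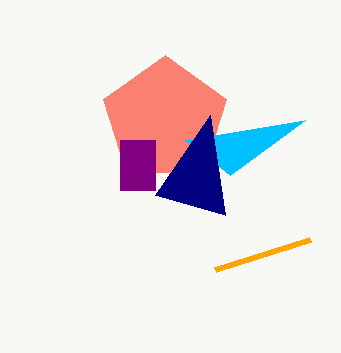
cx_1 = 165
cy_1 = 120
r_1 = 65
x0_2 = 310
y0_2 = 240
x1_3 = 230
y1_3 = 175
x0_4 = 120
y0_4 = 140
x1_4 = 155
y1_4 = 190
y0_5 = 195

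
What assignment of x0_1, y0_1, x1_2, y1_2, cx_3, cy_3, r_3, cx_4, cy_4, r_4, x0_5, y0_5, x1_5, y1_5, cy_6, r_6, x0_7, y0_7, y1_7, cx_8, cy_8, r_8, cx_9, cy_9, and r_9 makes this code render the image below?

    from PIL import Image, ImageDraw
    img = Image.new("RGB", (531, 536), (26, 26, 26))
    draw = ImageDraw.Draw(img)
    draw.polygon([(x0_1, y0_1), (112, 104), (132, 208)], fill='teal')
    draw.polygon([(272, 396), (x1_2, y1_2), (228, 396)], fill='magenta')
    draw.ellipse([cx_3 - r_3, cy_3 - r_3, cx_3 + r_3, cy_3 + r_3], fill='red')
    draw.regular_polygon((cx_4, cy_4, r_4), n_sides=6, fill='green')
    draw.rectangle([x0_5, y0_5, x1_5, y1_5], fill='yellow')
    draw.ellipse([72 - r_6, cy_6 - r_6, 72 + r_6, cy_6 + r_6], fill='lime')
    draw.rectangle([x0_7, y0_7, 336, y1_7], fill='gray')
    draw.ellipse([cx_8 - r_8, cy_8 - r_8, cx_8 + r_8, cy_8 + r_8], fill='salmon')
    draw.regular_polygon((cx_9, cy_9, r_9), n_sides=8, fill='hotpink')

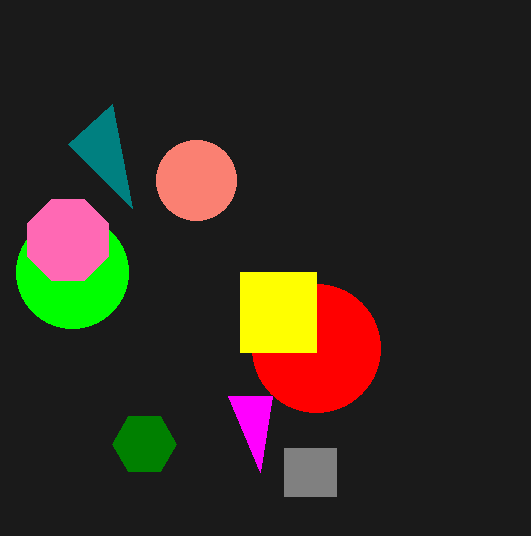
x0_1 = 68, y0_1 = 144, x1_2 = 260, y1_2 = 472, cx_3 = 316, cy_3 = 348, r_3 = 64, cx_4 = 144, cy_4 = 444, r_4 = 32, x0_5 = 240, y0_5 = 272, x1_5 = 316, y1_5 = 352, cy_6 = 272, r_6 = 56, x0_7 = 284, y0_7 = 448, y1_7 = 496, cx_8 = 196, cy_8 = 180, r_8 = 40, cx_9 = 68, cy_9 = 240, r_9 = 44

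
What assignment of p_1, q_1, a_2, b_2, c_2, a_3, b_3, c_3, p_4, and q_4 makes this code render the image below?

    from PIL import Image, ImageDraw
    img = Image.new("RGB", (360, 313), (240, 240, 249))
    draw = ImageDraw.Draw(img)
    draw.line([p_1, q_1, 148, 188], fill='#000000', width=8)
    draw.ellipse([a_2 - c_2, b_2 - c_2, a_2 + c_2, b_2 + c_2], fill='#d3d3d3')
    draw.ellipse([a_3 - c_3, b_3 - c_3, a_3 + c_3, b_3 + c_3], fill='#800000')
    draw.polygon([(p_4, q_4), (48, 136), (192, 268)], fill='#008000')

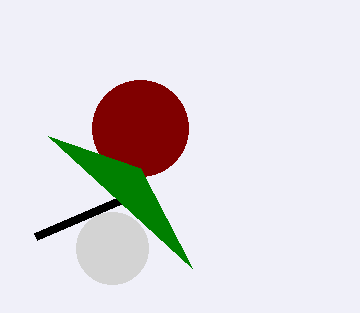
p_1 = 36
q_1 = 236
a_2 = 112
b_2 = 248
c_2 = 36
a_3 = 140
b_3 = 128
c_3 = 48
p_4 = 140
q_4 = 168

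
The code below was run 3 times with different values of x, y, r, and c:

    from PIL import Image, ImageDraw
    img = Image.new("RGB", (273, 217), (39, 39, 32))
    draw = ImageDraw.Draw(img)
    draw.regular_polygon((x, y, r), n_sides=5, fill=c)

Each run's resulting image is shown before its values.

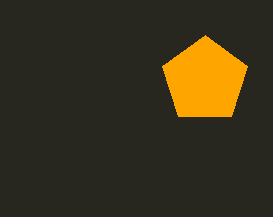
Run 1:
x = 205, y = 80, r = 45, c = 'orange'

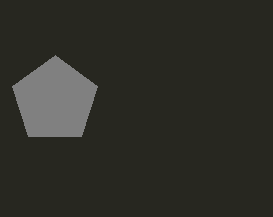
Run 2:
x = 55; y = 100; r = 45; c = 'gray'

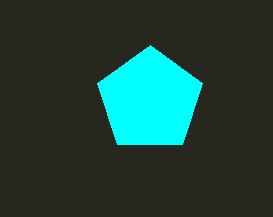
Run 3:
x = 150
y = 100
r = 55
c = 'cyan'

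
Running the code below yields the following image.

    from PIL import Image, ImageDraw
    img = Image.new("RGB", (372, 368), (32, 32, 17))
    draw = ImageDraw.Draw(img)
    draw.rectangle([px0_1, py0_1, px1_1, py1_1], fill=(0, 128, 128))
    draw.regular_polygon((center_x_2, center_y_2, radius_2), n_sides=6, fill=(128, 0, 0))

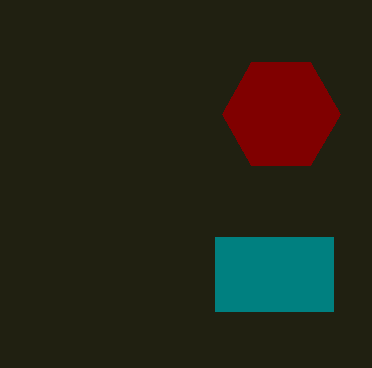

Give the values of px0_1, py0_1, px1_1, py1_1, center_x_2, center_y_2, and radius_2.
px0_1 = 215
py0_1 = 237
px1_1 = 333
py1_1 = 311
center_x_2 = 281
center_y_2 = 114
radius_2 = 59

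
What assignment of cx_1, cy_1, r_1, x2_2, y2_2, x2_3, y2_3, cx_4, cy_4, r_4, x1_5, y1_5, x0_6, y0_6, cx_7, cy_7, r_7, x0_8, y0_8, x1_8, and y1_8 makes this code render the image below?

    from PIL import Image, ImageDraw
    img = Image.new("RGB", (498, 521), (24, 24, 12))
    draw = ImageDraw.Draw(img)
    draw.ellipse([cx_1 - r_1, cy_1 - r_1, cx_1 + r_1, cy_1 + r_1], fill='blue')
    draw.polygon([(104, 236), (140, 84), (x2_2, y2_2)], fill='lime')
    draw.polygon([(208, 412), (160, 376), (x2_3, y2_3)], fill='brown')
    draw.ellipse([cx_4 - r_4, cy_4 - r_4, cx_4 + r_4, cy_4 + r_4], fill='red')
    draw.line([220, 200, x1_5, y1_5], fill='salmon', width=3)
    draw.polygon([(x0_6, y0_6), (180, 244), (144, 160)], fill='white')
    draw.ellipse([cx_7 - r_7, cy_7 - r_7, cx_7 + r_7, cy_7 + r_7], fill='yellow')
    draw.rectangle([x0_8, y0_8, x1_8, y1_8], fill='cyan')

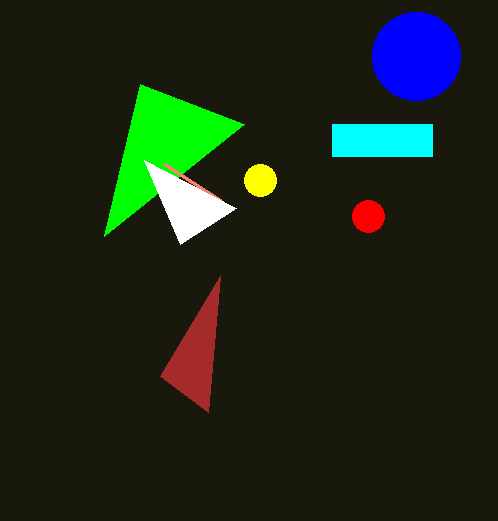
cx_1 = 416; cy_1 = 56; r_1 = 44; x2_2 = 244; y2_2 = 124; x2_3 = 220; y2_3 = 276; cx_4 = 368; cy_4 = 216; r_4 = 16; x1_5 = 164; y1_5 = 164; x0_6 = 236; y0_6 = 208; cx_7 = 260; cy_7 = 180; r_7 = 16; x0_8 = 332; y0_8 = 124; x1_8 = 432; y1_8 = 156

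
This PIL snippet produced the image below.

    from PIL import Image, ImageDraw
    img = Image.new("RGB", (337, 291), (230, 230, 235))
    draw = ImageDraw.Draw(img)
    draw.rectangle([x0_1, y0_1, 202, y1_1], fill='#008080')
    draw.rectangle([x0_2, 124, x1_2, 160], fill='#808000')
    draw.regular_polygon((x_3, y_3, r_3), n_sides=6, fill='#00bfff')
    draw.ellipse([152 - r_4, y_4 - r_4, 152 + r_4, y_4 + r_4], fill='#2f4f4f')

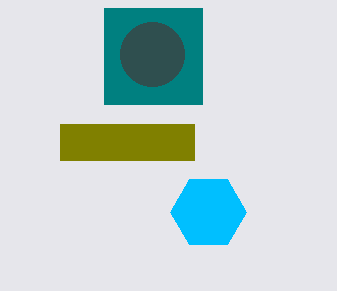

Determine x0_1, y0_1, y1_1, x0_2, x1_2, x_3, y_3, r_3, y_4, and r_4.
x0_1 = 104, y0_1 = 8, y1_1 = 104, x0_2 = 60, x1_2 = 194, x_3 = 208, y_3 = 212, r_3 = 38, y_4 = 54, r_4 = 32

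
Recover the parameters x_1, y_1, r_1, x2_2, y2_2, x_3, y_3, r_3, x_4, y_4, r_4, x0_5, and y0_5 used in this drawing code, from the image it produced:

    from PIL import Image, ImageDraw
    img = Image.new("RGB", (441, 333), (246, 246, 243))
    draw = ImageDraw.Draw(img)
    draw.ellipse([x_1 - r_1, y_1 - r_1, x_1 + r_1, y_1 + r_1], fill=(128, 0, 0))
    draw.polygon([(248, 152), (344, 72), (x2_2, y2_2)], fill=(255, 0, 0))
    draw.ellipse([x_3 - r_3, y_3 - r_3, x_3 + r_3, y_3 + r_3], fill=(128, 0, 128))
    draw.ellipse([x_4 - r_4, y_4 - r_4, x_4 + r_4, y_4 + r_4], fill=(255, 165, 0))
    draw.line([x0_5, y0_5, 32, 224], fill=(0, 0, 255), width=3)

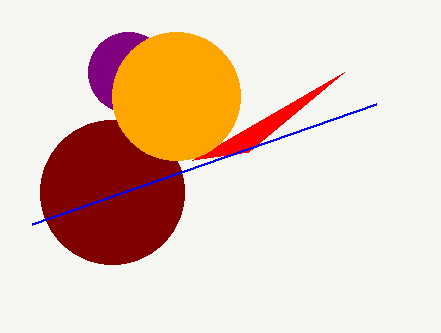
x_1 = 112
y_1 = 192
r_1 = 72
x2_2 = 192
y2_2 = 160
x_3 = 128
y_3 = 72
r_3 = 40
x_4 = 176
y_4 = 96
r_4 = 64
x0_5 = 376
y0_5 = 104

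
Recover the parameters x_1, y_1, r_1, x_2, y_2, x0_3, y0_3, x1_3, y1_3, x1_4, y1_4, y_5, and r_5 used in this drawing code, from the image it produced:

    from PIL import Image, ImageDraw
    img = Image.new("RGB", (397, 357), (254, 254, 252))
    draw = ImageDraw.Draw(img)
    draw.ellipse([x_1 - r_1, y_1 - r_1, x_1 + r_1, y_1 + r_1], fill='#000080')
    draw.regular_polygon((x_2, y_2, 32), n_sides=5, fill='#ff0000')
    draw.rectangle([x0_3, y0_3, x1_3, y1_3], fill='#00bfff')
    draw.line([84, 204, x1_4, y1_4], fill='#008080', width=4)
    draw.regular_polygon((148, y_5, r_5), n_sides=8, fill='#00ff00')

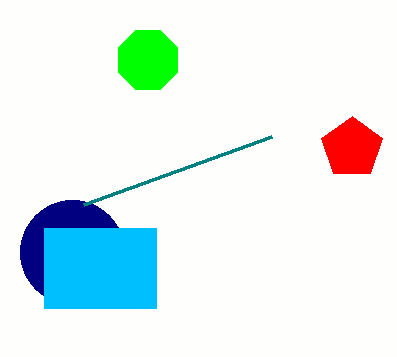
x_1 = 72
y_1 = 252
r_1 = 52
x_2 = 352
y_2 = 148
x0_3 = 44
y0_3 = 228
x1_3 = 156
y1_3 = 308
x1_4 = 272
y1_4 = 136
y_5 = 60
r_5 = 32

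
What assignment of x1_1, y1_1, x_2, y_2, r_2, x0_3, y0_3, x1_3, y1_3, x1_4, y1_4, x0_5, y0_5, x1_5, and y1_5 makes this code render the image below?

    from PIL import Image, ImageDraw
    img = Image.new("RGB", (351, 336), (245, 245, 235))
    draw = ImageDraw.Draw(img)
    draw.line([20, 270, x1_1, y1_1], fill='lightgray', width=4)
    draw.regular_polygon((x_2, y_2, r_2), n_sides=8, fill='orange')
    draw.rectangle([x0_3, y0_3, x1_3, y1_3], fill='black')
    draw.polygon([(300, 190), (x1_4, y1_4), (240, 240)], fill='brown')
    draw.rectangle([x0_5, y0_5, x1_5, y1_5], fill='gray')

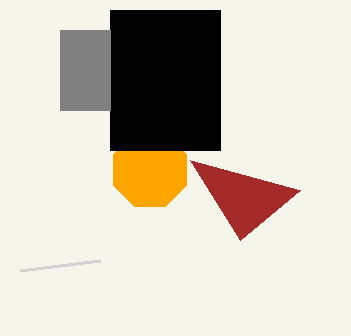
x1_1 = 100; y1_1 = 260; x_2 = 150; y_2 = 170; r_2 = 40; x0_3 = 110; y0_3 = 10; x1_3 = 220; y1_3 = 150; x1_4 = 190; y1_4 = 160; x0_5 = 60; y0_5 = 30; x1_5 = 110; y1_5 = 110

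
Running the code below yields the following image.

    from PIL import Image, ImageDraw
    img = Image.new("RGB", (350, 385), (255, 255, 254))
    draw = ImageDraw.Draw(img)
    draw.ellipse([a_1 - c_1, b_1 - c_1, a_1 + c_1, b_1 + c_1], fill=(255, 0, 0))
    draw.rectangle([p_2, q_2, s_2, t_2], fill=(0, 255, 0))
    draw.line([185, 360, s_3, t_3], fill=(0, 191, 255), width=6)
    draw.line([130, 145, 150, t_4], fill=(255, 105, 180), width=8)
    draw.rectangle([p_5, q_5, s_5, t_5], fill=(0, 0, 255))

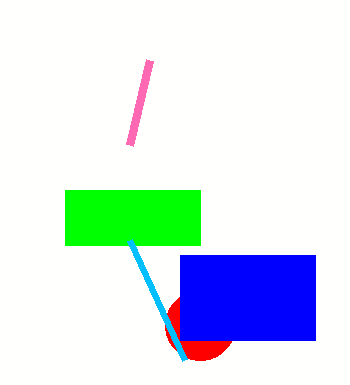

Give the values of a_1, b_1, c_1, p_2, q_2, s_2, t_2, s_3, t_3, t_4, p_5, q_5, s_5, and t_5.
a_1 = 200
b_1 = 325
c_1 = 35
p_2 = 65
q_2 = 190
s_2 = 200
t_2 = 245
s_3 = 130
t_3 = 240
t_4 = 60
p_5 = 180
q_5 = 255
s_5 = 315
t_5 = 340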